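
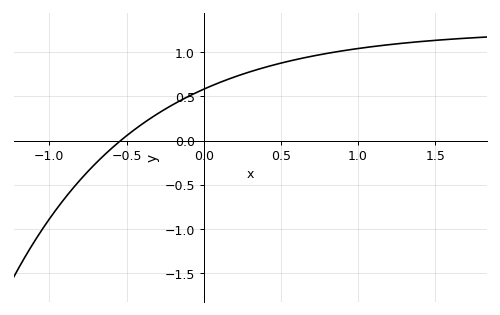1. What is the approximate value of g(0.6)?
0.9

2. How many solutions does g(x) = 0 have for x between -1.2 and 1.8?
1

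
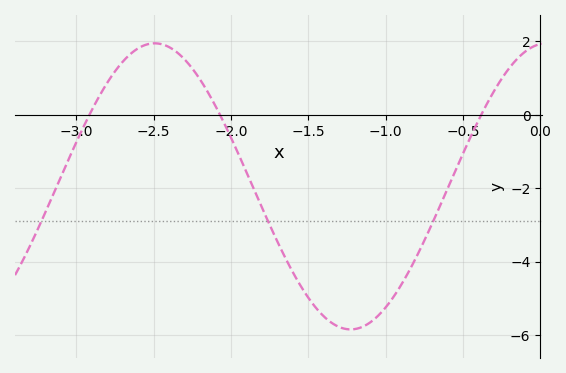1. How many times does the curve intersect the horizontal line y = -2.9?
3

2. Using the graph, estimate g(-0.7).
-3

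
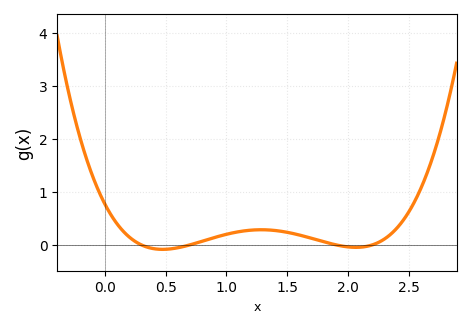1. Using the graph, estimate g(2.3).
0.113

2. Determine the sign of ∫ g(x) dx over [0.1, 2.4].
positive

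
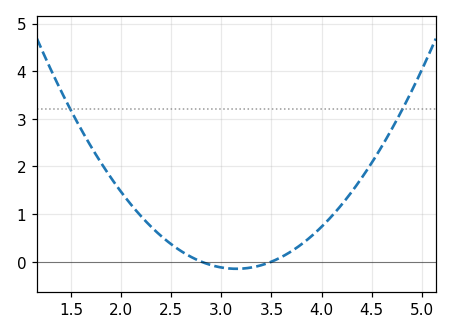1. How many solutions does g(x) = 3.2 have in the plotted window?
2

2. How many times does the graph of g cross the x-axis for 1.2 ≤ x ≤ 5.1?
2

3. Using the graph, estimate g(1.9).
1.76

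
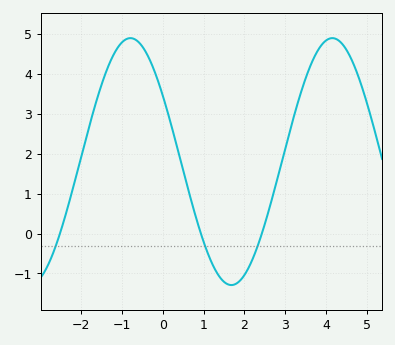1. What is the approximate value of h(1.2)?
-0.7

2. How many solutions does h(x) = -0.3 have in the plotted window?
3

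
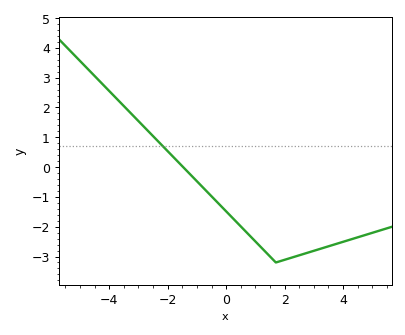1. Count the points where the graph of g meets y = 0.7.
1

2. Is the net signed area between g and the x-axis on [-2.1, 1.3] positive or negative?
negative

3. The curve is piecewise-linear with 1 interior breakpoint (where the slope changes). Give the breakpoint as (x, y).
(1.7, -3.2)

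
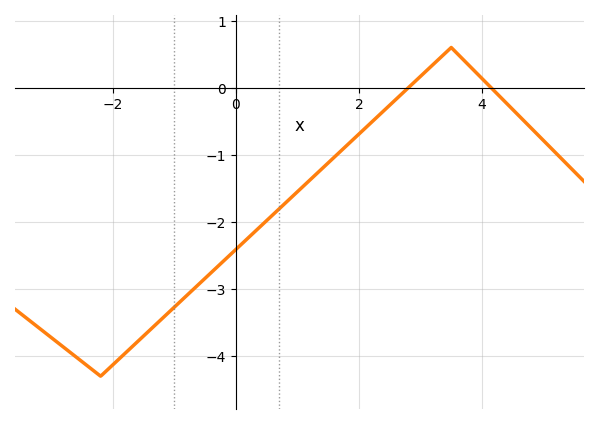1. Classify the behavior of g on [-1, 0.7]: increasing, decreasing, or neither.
increasing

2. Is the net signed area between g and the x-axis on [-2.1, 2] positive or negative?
negative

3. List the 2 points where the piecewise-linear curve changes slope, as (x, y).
(-2.2, -4.3); (3.5, 0.6)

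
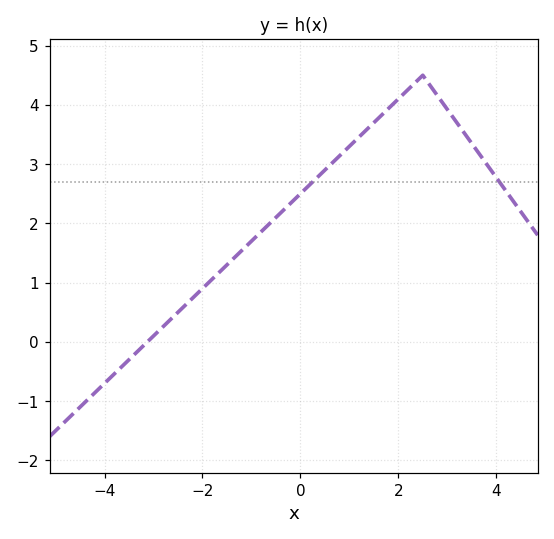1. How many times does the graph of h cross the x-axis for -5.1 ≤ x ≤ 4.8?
1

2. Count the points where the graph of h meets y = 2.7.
2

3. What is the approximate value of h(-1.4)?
1.38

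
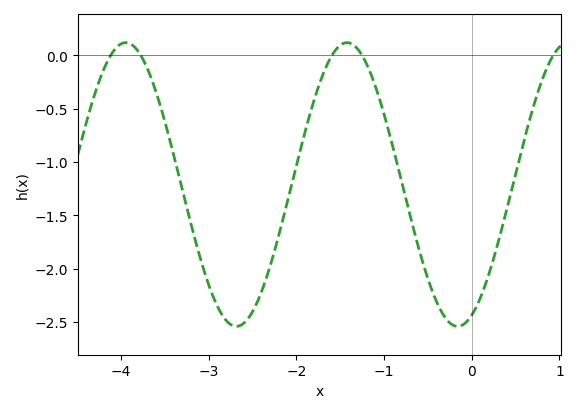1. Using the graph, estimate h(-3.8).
0.034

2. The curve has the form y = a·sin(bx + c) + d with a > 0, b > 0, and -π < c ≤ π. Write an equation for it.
y = 1.33sin(2.49x - 1.17) - 1.21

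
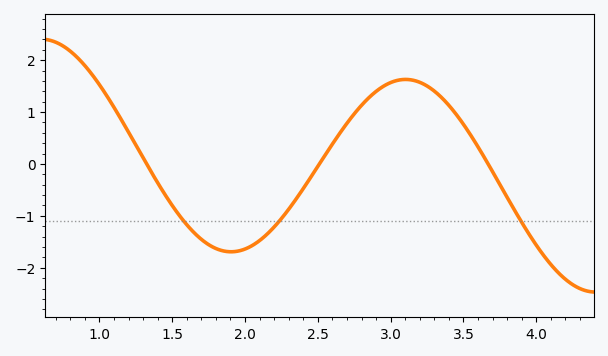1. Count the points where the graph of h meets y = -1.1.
3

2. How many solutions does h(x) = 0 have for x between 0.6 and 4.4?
3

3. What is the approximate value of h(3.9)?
-1.1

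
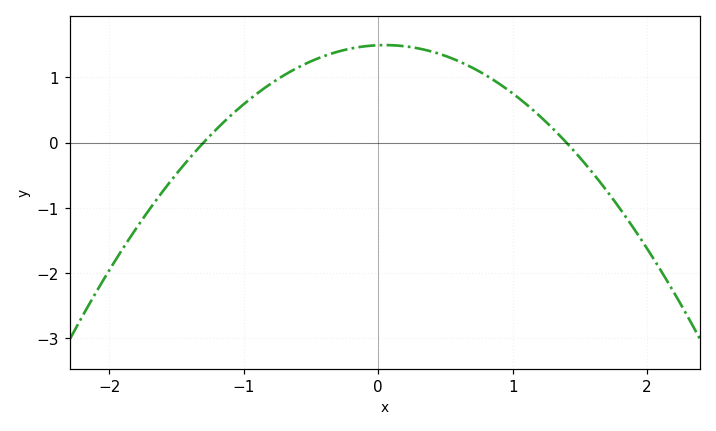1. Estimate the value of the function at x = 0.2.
1.5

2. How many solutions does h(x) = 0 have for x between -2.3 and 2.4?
2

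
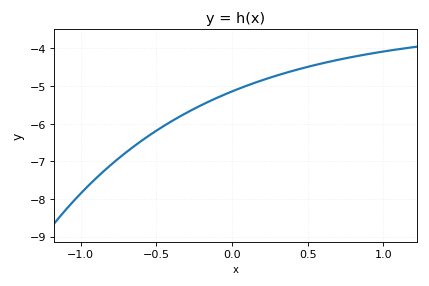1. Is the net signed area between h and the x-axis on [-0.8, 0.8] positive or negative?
negative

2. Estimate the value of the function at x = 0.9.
-4.15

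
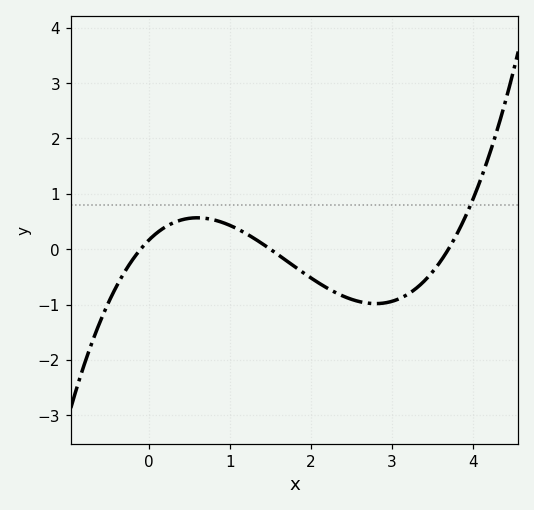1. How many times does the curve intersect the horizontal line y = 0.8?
1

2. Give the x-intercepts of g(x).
-0.1, 1.5, 3.7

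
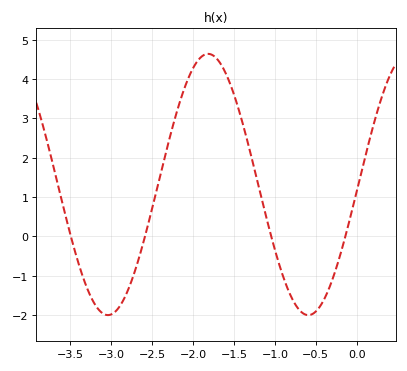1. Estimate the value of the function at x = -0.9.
-1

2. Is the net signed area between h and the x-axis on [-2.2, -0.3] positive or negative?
positive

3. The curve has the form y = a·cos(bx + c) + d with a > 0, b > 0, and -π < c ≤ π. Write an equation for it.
y = 3.32cos(2.6x - 1.6) + 1.32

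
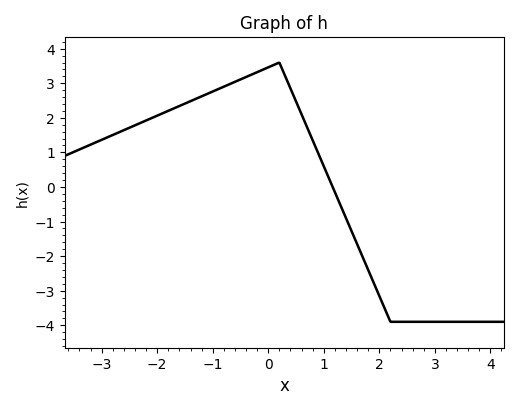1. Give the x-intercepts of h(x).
1.2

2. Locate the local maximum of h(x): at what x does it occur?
0.2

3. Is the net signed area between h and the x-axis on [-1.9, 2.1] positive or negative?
positive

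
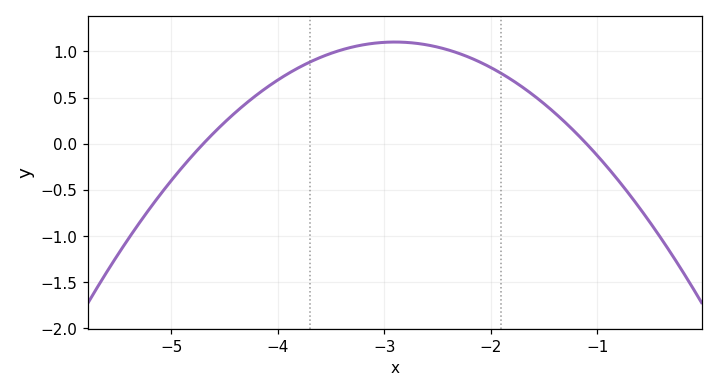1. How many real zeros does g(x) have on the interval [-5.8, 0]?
2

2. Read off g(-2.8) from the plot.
1.1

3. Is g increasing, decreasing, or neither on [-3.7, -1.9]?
neither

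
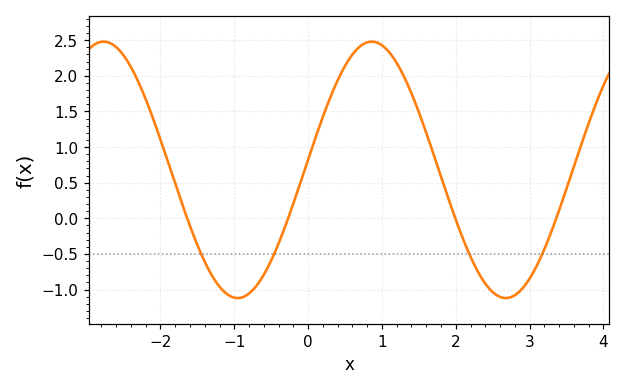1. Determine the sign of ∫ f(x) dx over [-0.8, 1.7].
positive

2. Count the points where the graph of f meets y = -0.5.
4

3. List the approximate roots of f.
-1.6, -0.3, 2, 3.4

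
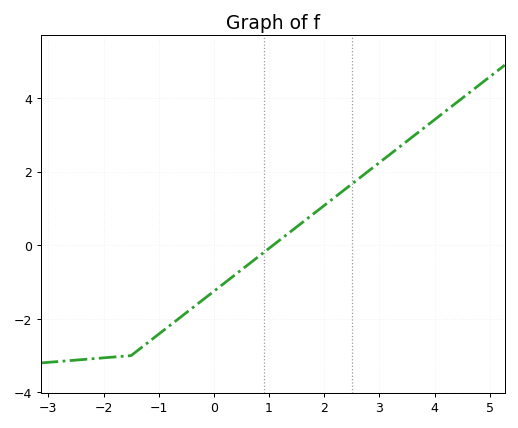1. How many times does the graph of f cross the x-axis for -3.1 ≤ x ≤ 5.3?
1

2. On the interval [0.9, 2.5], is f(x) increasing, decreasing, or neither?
increasing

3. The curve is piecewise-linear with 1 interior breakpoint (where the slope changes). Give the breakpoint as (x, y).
(-1.5, -3)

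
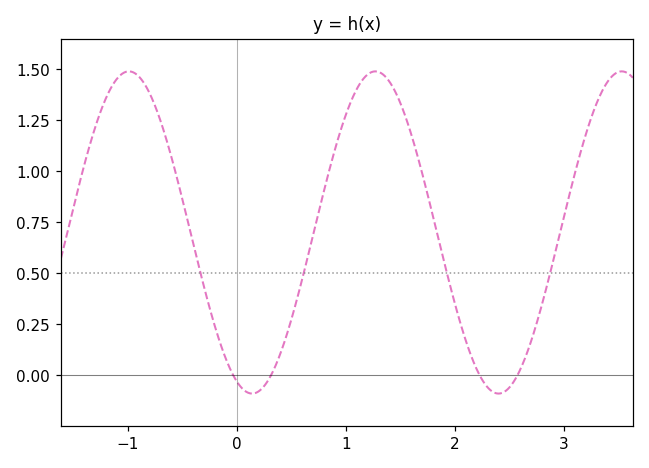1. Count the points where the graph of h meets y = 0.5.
4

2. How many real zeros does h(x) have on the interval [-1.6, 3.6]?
4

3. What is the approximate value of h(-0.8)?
1.38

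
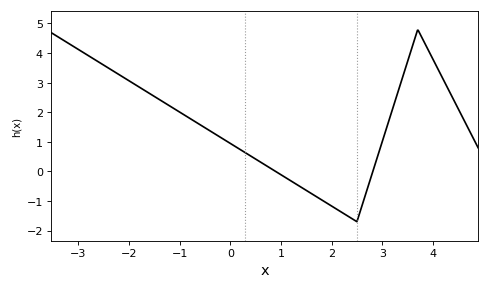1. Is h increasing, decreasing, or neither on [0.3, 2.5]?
decreasing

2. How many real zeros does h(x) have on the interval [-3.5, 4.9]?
2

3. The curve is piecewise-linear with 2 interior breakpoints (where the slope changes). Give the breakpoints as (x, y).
(2.5, -1.7); (3.7, 4.8)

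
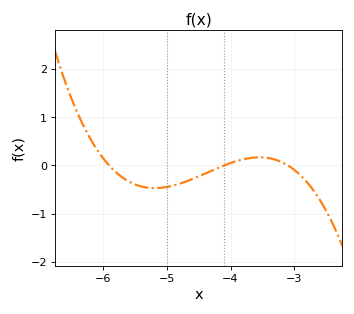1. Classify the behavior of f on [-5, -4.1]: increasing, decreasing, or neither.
increasing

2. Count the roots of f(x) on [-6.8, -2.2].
3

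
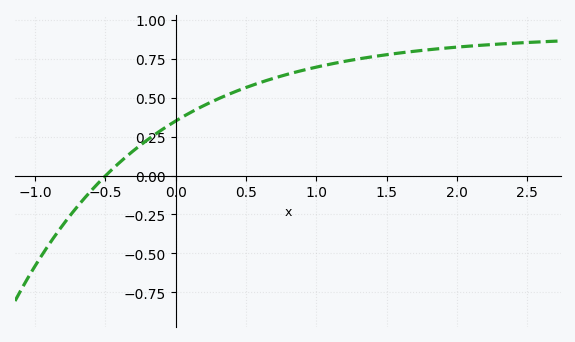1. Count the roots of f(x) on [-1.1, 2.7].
1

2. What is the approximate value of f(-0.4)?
0.08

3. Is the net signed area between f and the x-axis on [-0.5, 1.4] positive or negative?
positive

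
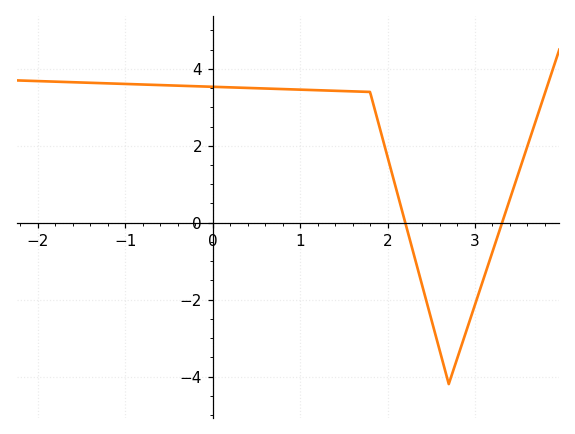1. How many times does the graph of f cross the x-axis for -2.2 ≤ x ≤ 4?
2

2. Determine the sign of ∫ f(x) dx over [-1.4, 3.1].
positive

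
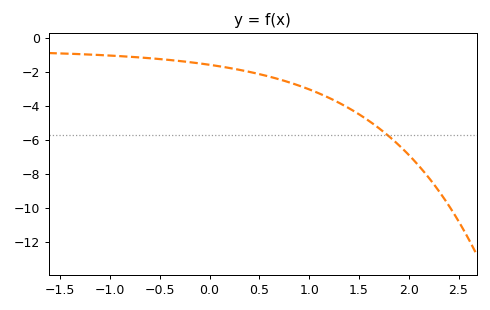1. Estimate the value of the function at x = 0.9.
-2.82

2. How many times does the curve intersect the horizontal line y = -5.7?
1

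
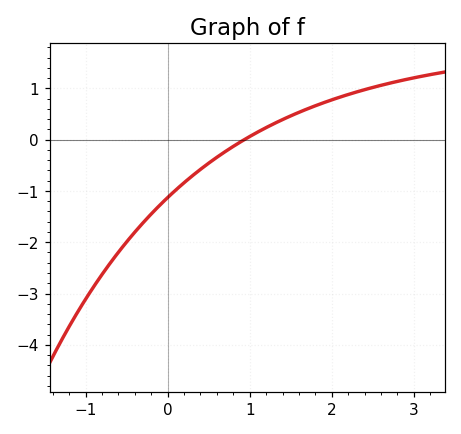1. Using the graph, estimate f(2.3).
0.928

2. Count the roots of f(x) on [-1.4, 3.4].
1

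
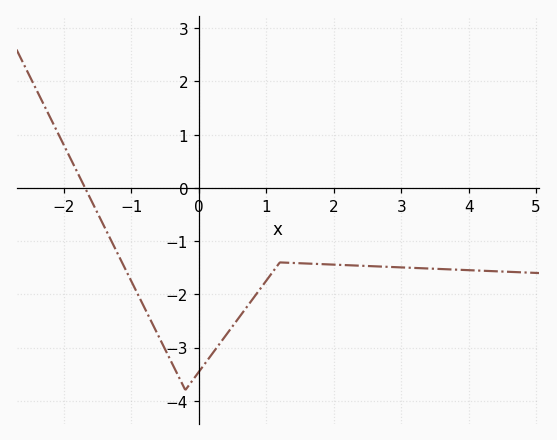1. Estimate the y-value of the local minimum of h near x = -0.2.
-3.8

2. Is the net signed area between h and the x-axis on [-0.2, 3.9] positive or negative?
negative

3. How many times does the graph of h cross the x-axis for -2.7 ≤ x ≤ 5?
1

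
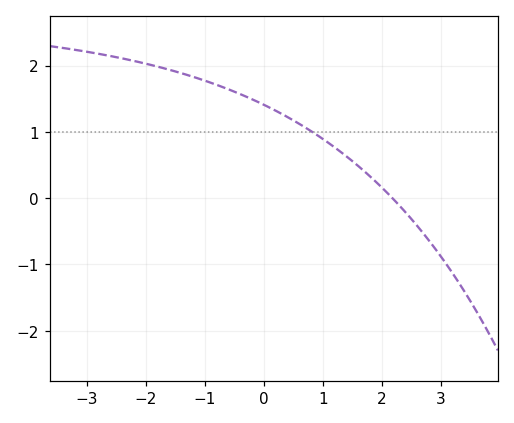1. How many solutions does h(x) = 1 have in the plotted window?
1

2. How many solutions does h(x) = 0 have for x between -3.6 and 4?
1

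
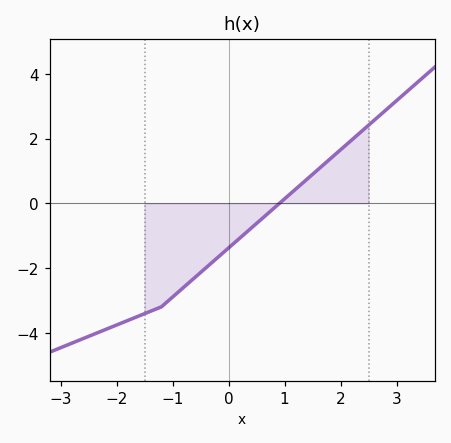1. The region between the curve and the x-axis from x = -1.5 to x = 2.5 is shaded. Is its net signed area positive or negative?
negative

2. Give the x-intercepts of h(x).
0.91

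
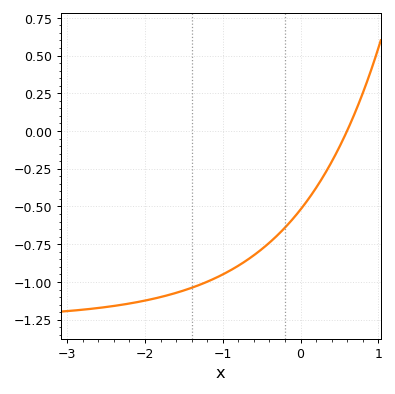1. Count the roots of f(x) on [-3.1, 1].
1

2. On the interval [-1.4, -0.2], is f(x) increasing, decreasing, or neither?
increasing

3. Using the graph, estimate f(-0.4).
-0.75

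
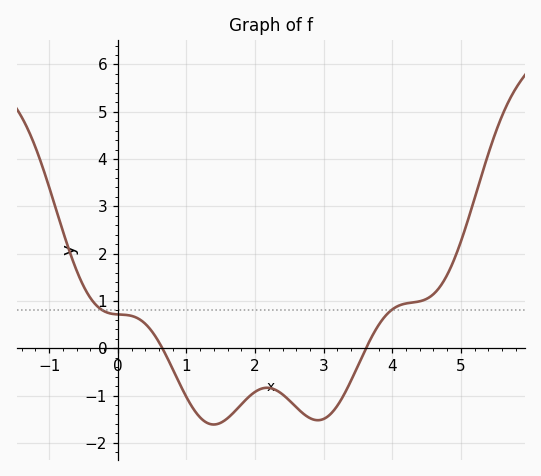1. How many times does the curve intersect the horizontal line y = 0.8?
2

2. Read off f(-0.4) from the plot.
1.06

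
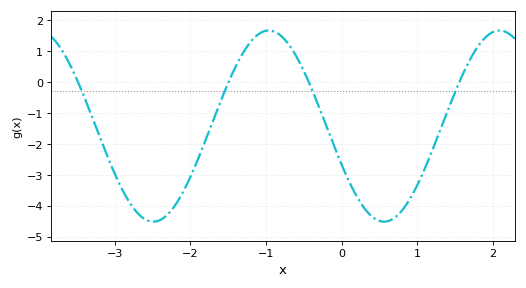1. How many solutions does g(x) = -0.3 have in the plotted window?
4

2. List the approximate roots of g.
-3.49, -1.5, -0.435, 1.55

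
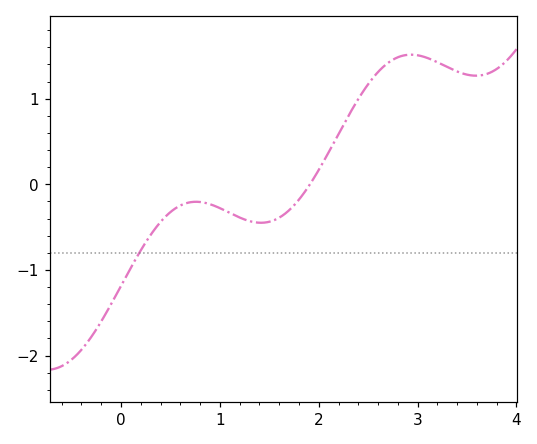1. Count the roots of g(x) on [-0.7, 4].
1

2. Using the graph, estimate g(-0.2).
-1.6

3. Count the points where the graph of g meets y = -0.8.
1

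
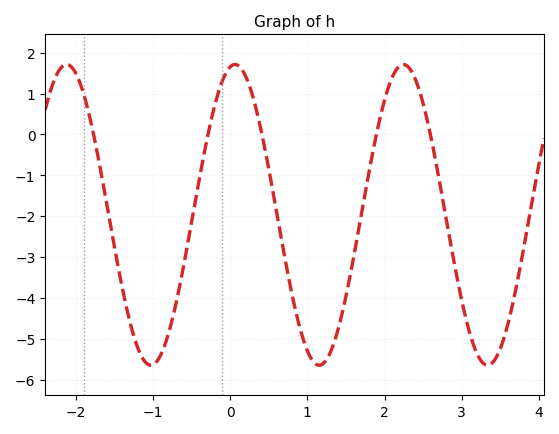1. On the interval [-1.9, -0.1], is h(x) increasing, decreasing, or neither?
neither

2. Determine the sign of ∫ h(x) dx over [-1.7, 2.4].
negative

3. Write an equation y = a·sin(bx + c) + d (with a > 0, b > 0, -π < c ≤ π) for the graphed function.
y = 3.68sin(2.9x + 1.4) - 1.97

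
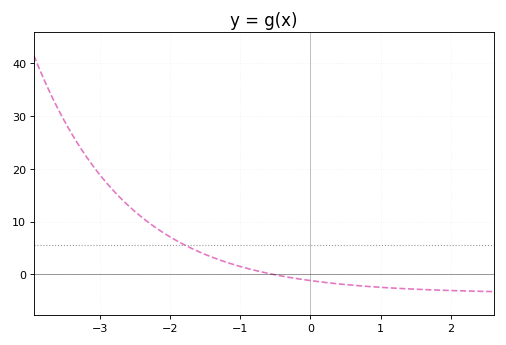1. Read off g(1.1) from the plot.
-3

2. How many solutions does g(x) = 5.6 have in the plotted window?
1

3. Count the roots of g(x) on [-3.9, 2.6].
1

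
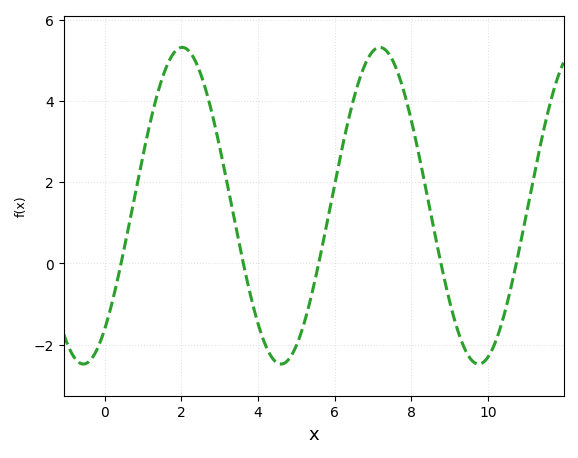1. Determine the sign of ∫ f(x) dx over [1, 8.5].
positive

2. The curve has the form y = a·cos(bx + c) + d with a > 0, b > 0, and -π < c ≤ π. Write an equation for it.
y = 3.9cos(1.22x - 2.47) + 1.42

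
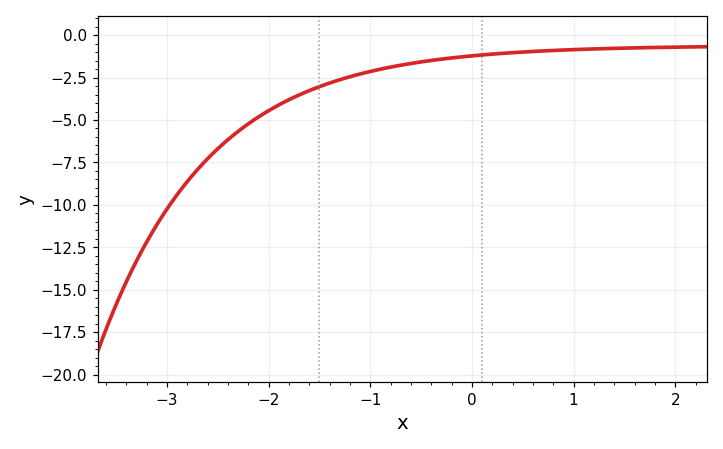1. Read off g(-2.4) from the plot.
-6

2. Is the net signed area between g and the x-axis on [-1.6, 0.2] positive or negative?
negative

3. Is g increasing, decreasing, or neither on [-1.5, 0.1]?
increasing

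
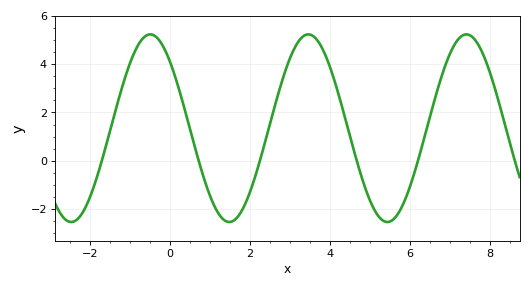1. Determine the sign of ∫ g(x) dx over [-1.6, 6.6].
positive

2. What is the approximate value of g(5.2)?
-2.2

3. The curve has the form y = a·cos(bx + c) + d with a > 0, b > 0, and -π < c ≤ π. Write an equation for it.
y = 3.88cos(1.6x + 0.78) + 1.35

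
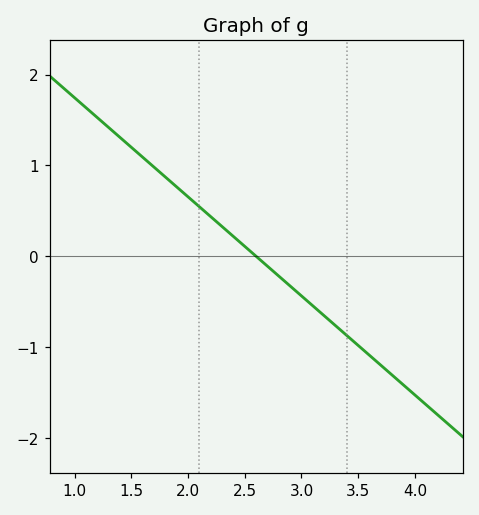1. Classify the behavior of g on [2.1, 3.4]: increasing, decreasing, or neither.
decreasing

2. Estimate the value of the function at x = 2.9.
-0.327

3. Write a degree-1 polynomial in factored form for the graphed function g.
y = -1.09(x - 2.6)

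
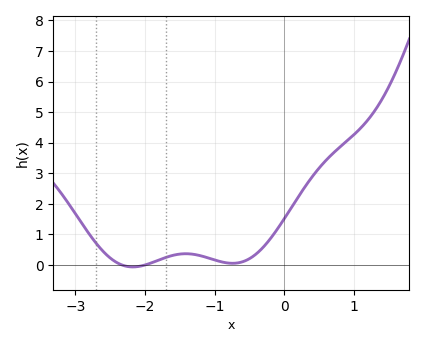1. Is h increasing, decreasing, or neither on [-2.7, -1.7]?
neither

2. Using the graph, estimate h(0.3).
2.6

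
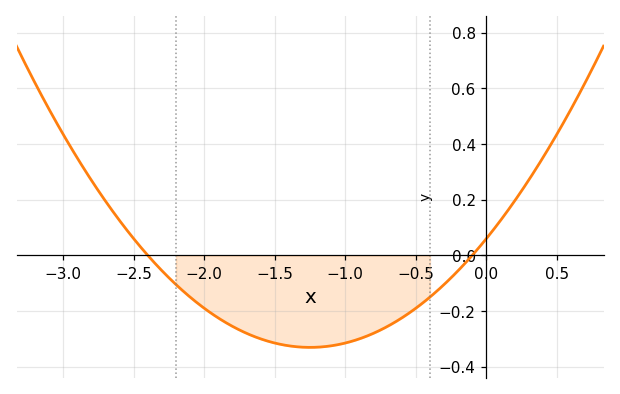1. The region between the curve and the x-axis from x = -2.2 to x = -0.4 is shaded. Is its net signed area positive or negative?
negative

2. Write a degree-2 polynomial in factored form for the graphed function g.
y = 0.25(x + 2.4)(x + 0.1)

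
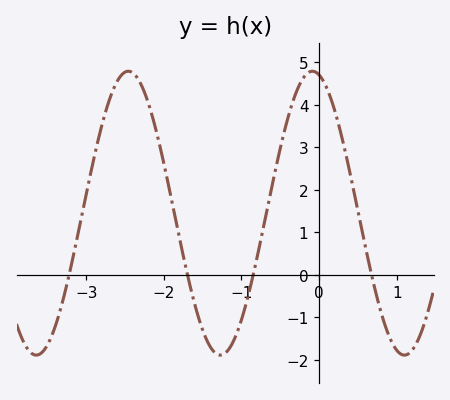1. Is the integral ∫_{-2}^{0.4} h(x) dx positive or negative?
positive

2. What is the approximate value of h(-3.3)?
-0.603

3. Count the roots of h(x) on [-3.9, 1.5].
4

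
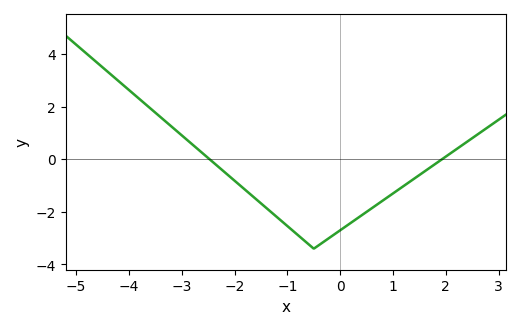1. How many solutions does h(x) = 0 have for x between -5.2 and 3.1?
2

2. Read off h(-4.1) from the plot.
2.8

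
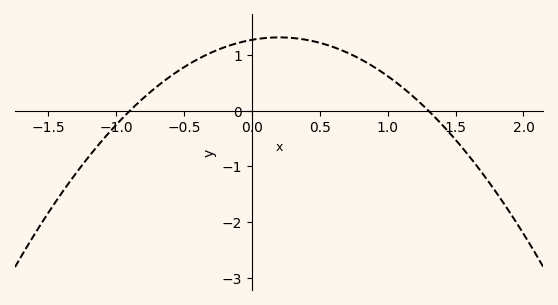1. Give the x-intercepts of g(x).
-0.9, 1.3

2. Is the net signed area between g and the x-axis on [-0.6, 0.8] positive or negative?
positive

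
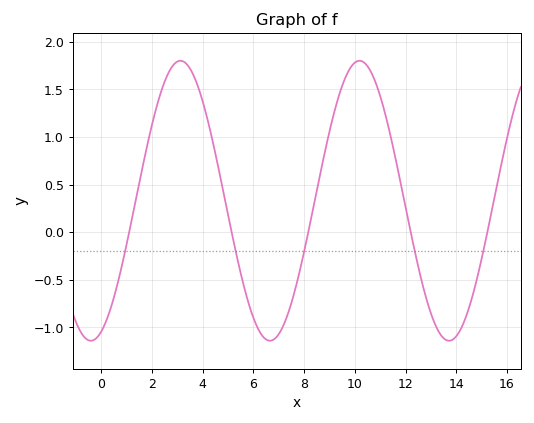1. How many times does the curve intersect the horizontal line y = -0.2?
5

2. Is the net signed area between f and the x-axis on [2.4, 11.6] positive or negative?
positive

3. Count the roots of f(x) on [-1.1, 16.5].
5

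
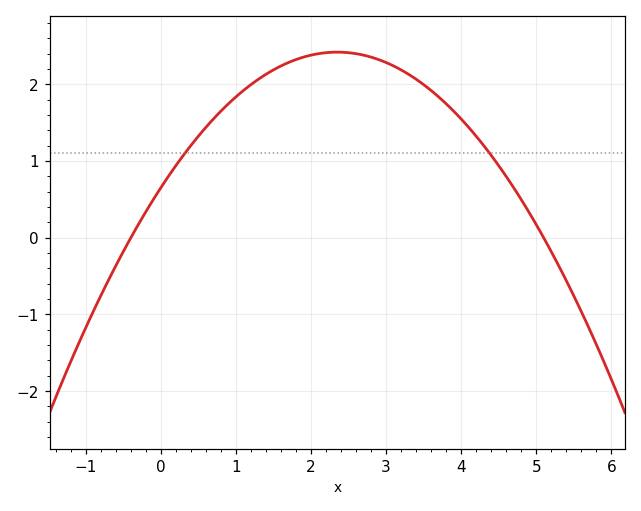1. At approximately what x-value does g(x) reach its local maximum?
2.4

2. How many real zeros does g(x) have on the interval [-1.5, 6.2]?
2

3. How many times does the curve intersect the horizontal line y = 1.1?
2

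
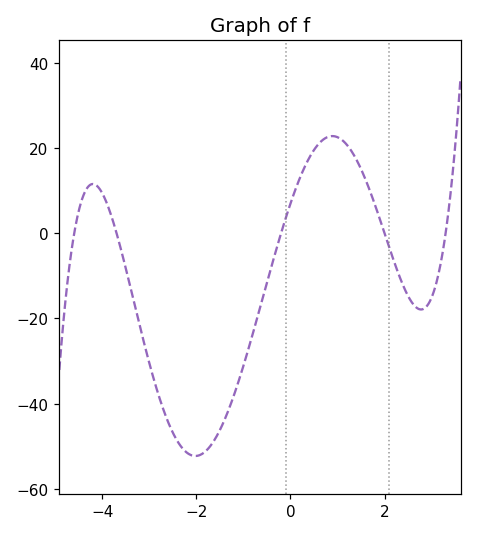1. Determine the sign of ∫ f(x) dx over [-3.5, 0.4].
negative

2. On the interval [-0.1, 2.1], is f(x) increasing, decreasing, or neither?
neither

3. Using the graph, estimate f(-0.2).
0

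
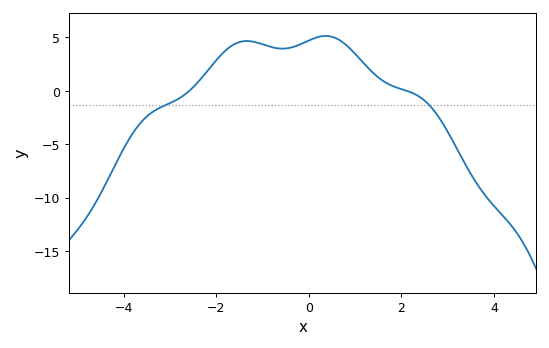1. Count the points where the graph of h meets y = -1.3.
2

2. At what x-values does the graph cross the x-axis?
-2.58, 2.11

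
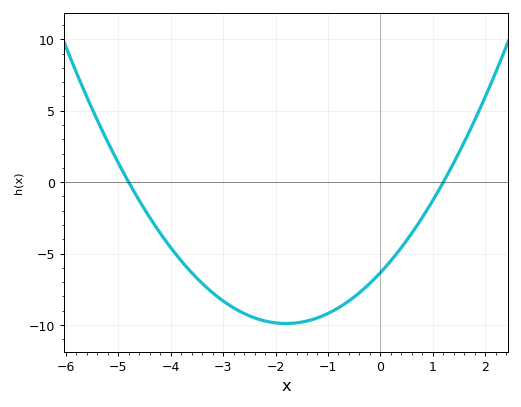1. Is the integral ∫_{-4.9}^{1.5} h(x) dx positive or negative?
negative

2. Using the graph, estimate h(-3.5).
-6.5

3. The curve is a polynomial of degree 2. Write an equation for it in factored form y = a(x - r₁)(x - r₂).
y = 1.1(x + 4.8)(x - 1.2)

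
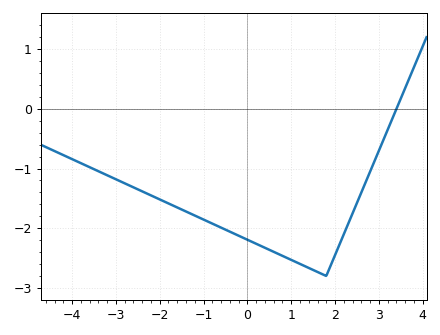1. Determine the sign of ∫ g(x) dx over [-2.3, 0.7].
negative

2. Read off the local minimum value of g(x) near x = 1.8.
-2.8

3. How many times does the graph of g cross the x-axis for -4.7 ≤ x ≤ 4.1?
1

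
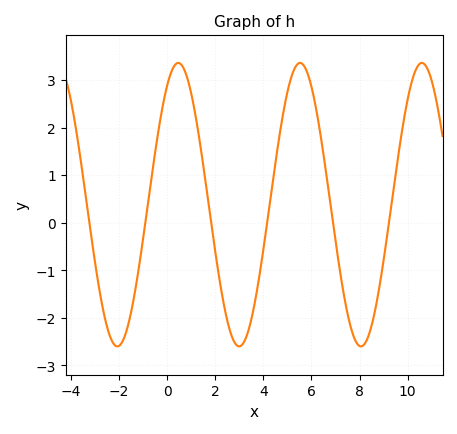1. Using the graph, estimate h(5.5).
3.4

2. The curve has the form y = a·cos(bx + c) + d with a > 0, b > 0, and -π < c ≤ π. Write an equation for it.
y = 2.98cos(1.2x - 0.57) + 0.38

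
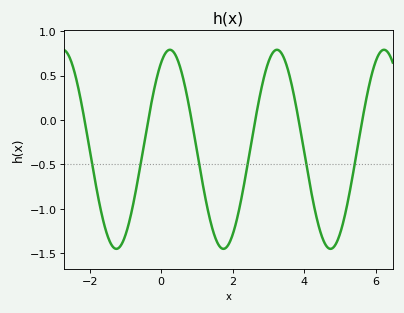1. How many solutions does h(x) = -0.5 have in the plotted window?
6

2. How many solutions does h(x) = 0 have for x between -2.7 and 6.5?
6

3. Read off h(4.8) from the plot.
-1.44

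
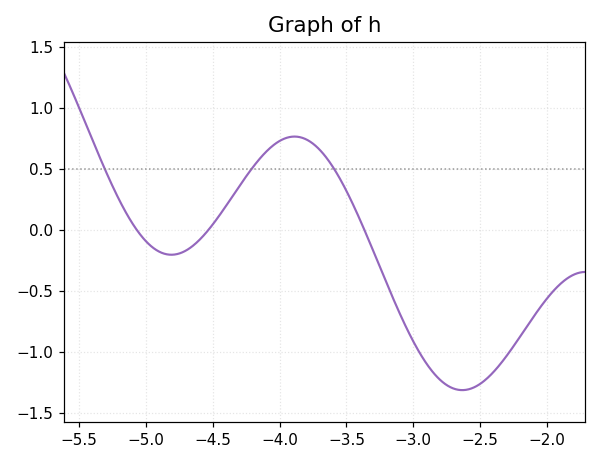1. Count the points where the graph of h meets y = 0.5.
3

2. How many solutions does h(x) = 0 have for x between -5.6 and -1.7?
3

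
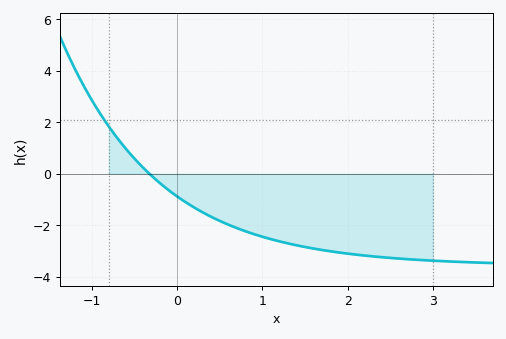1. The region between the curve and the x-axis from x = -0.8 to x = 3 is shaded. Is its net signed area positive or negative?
negative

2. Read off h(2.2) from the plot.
-3.17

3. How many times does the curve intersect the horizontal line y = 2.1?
1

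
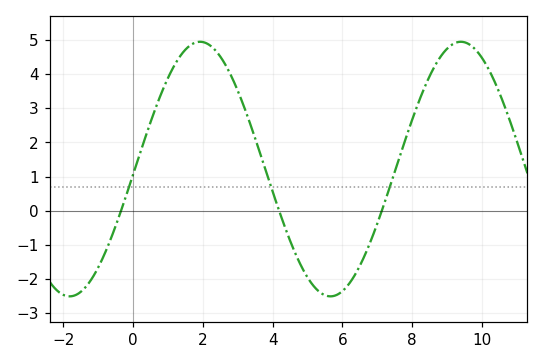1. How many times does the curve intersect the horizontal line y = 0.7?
3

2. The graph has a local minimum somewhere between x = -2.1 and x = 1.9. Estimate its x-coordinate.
-1.8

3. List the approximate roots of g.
-0.4, 4.2, 7.2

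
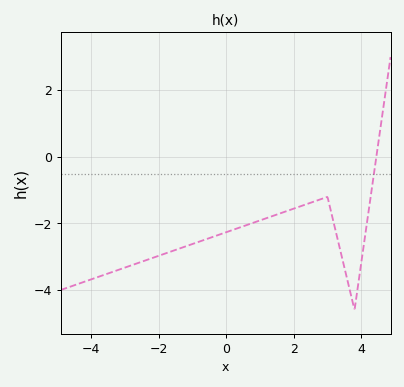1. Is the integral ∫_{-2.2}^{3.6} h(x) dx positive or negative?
negative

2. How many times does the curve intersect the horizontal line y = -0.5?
1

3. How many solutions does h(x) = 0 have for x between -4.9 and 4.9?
1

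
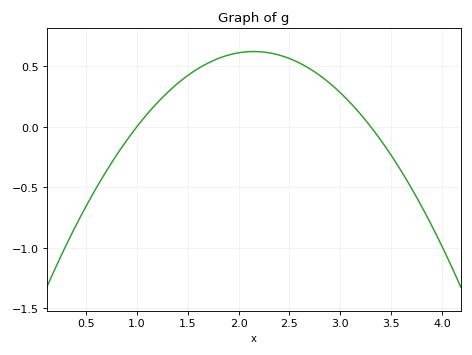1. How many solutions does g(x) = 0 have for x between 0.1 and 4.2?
2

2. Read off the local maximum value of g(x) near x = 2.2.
0.6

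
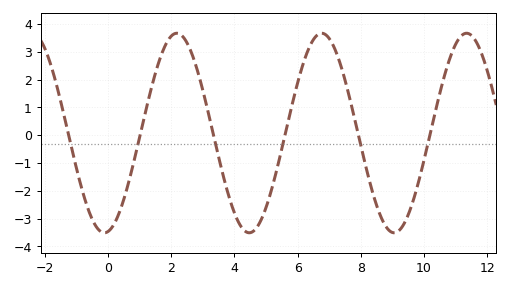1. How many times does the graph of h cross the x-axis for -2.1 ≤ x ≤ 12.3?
6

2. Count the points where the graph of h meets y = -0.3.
6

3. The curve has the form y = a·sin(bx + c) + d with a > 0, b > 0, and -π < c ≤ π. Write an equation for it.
y = 3.59sin(1.4x - 1.4) + 0.08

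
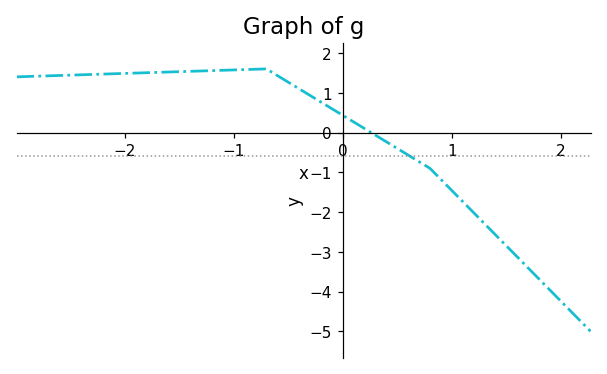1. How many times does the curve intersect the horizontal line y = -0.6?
1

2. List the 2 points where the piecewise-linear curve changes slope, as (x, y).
(-0.7, 1.6); (0.8, -0.9)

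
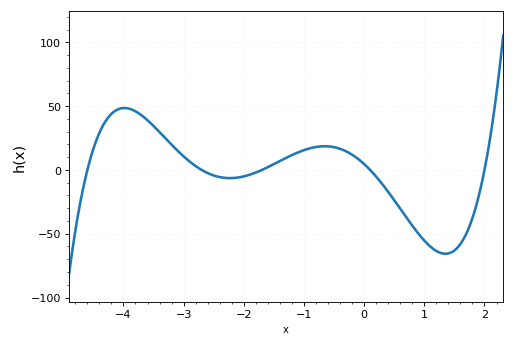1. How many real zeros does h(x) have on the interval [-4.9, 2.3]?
5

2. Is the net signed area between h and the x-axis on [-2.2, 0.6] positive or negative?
positive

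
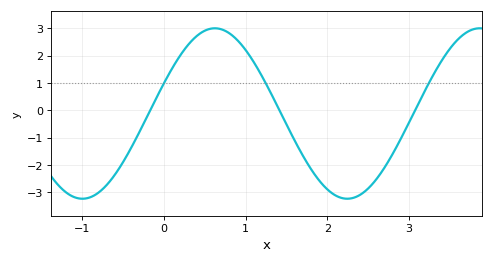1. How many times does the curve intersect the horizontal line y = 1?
3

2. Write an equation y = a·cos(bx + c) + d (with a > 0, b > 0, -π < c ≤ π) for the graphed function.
y = 3.12cos(1.9x - 1.2) - 0.12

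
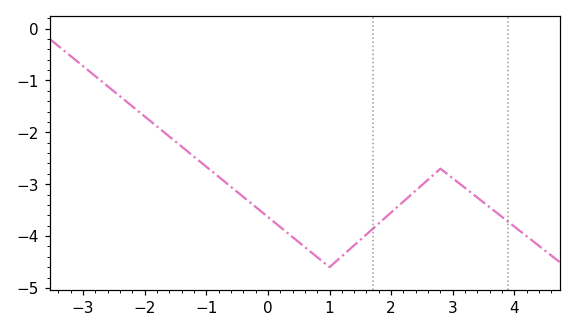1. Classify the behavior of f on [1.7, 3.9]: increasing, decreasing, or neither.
neither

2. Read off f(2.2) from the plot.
-3.3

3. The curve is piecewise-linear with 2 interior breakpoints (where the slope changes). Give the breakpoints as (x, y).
(1, -4.6); (2.8, -2.7)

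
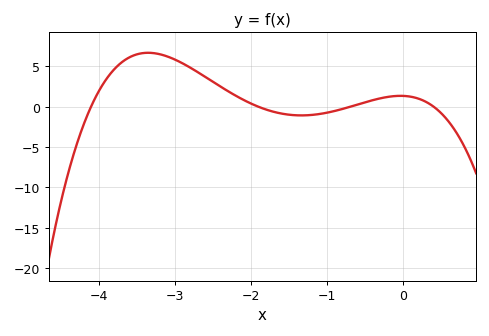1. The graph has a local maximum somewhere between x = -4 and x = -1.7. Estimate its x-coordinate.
-3.35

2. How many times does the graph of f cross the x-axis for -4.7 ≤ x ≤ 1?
4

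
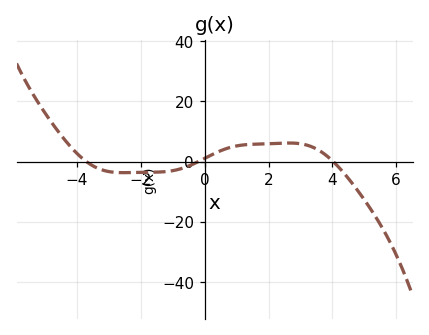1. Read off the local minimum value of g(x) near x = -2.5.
-3.62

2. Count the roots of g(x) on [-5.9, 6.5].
3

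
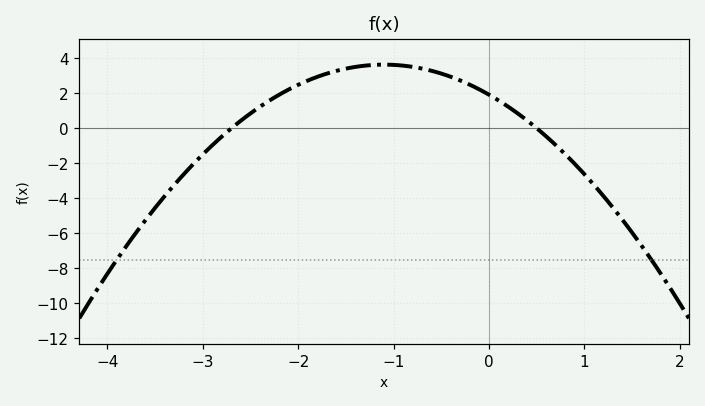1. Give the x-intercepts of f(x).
-2.7, 0.5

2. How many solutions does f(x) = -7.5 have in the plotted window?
2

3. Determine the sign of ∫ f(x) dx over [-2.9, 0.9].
positive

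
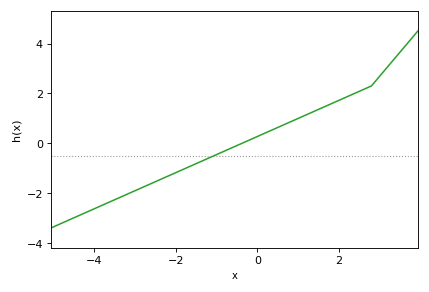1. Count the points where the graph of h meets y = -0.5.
1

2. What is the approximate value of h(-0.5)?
-0.091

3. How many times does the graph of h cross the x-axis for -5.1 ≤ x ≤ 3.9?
1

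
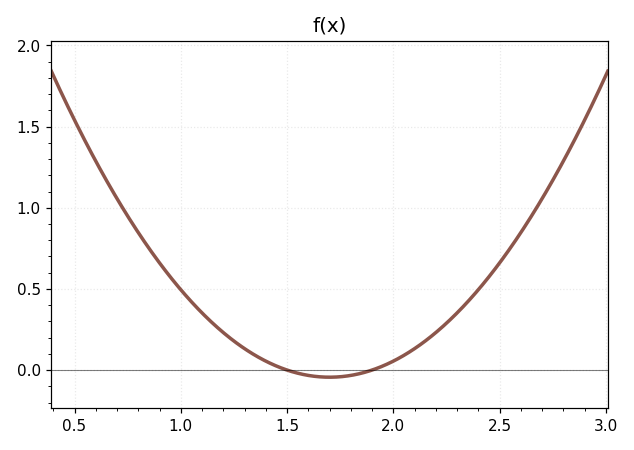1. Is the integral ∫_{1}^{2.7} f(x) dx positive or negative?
positive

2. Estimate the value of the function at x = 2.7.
1.05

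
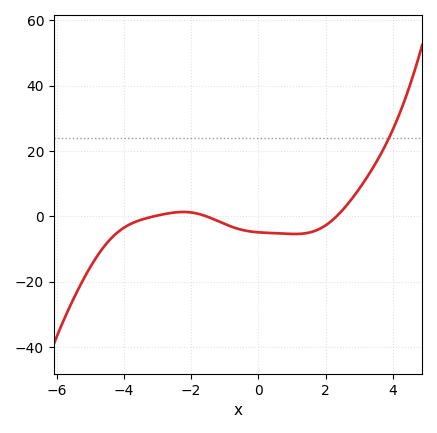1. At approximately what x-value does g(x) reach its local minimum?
1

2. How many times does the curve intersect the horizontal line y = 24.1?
1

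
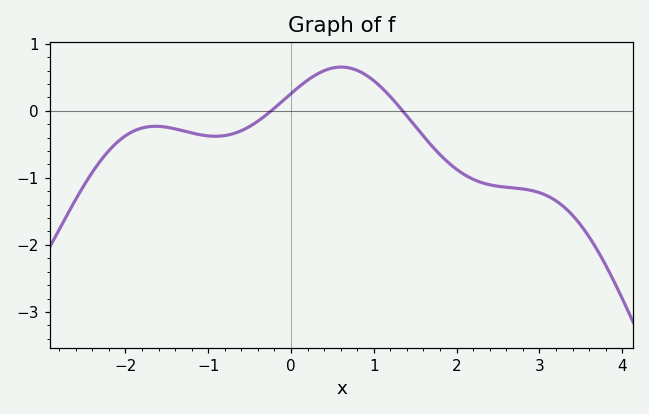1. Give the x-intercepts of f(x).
-0.2, 1.3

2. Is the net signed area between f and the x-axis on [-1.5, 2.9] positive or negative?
negative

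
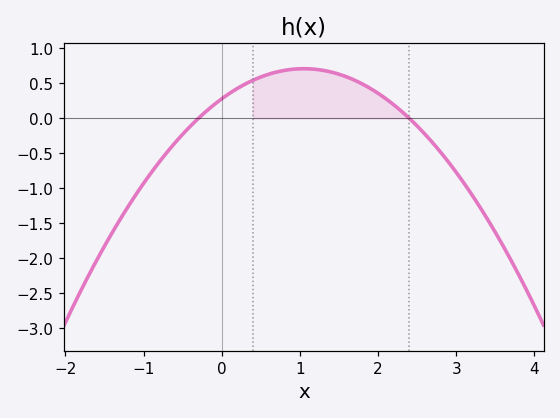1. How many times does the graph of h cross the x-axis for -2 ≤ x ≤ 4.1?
2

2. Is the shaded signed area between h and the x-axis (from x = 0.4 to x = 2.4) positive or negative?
positive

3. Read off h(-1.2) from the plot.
-1.26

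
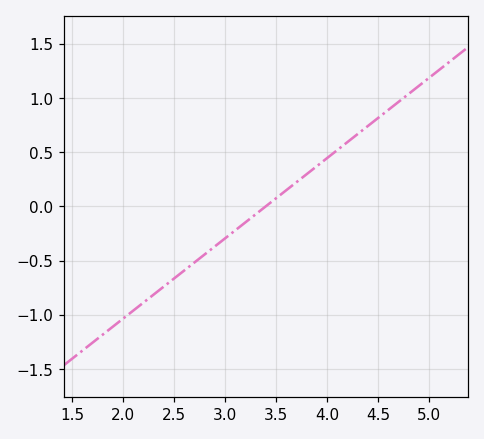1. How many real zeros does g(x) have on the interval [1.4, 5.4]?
1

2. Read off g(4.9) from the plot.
1.1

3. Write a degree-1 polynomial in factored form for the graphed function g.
y = 0.74(x - 3.4)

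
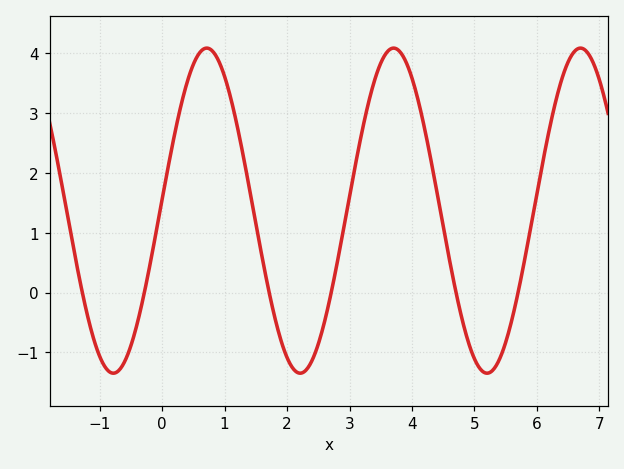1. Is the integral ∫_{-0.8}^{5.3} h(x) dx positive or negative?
positive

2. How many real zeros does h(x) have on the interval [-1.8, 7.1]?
6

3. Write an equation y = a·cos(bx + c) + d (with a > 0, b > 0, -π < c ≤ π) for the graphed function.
y = 2.72cos(2.1x - 1.5) + 1.37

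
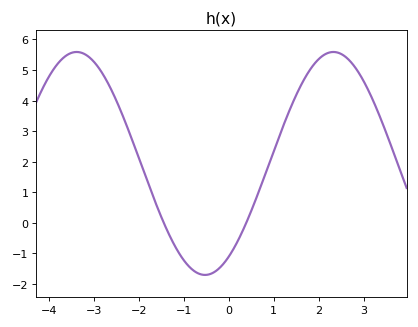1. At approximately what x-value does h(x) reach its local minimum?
-0.6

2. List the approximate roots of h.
-1.4, 0.4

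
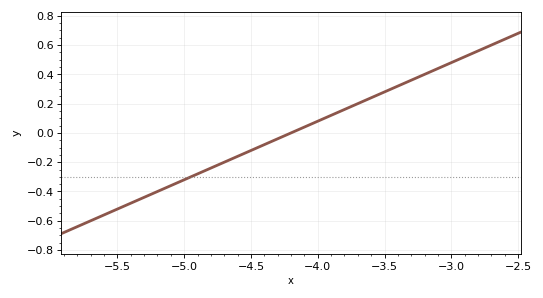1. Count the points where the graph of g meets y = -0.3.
1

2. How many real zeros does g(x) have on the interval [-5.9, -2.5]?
1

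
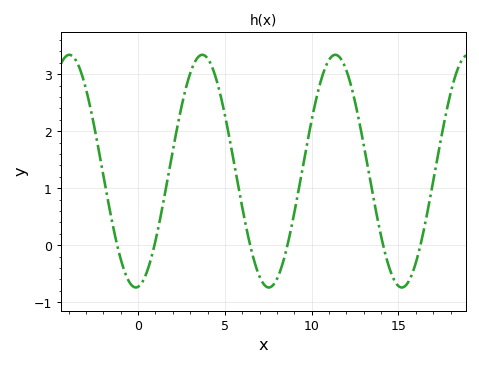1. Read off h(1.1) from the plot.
0.217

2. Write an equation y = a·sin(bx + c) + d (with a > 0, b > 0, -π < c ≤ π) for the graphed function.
y = 2.04sin(0.82x - 1.46) + 1.3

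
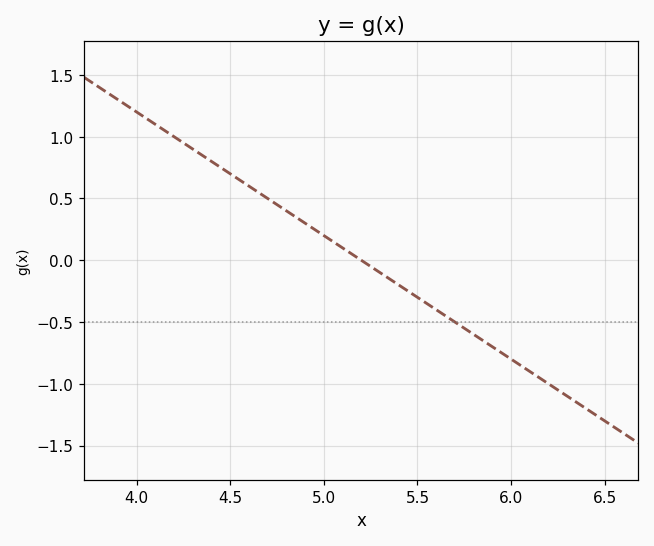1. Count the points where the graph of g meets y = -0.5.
1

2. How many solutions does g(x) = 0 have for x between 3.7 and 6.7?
1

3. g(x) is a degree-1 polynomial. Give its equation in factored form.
y = -1(x - 5.2)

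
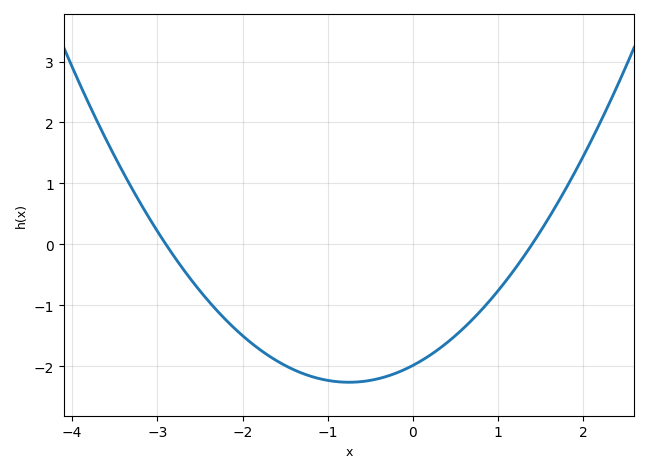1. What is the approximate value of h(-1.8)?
-1.7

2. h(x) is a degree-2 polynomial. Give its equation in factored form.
y = 0.49(x + 2.9)(x - 1.4)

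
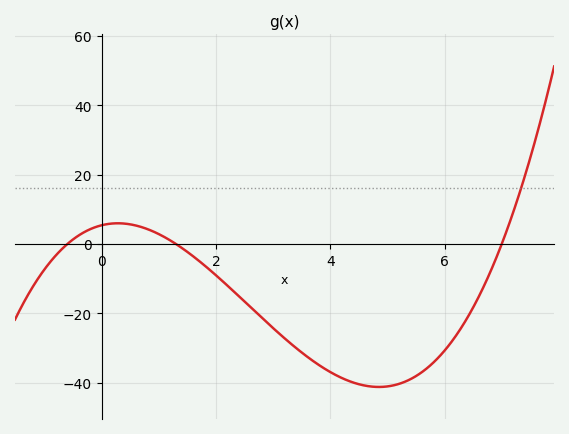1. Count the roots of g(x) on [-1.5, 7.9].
3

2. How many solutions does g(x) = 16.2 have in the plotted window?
1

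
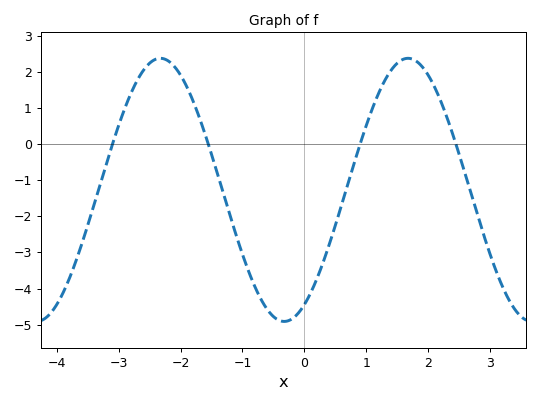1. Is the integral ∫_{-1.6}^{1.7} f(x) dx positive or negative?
negative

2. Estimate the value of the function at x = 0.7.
-1.13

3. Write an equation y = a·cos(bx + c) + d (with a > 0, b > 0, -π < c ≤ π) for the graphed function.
y = 3.64cos(1.57x - 2.63) - 1.27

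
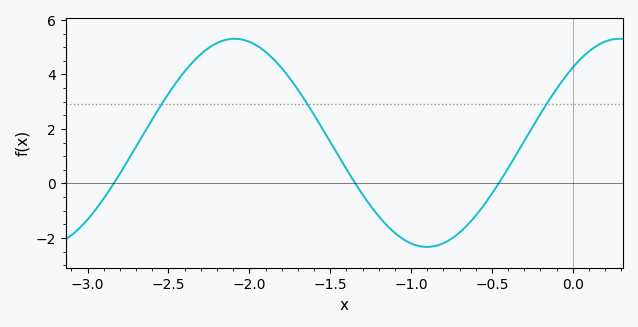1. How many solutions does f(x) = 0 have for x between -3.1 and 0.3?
3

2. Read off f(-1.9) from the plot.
4.8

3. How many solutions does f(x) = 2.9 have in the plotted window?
3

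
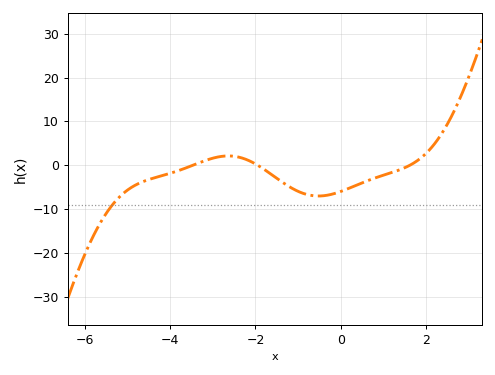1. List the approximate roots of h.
-3.46, -1.95, 1.62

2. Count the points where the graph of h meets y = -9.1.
1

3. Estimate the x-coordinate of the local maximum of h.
-2.64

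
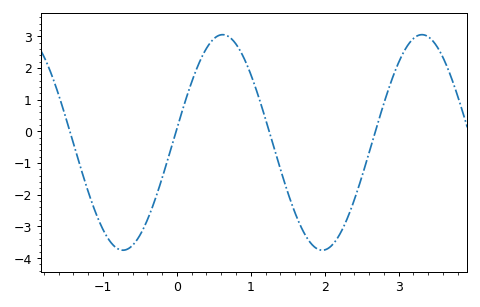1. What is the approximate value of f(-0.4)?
-2.8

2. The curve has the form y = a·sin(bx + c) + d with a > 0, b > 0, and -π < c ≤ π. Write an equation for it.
y = 3.4sin(2.3x + 0.13) - 0.35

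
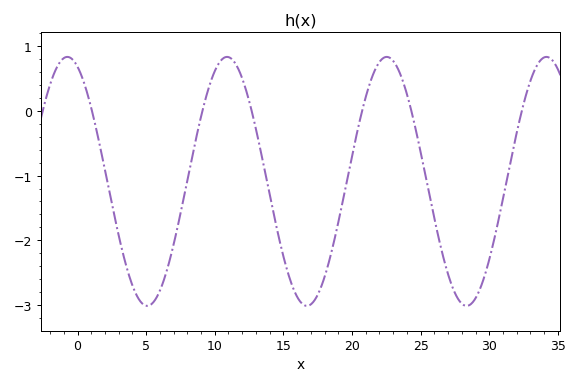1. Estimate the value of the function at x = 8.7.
-0.368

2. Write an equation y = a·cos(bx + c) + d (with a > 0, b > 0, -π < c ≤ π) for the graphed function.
y = 1.92cos(0.54x + 0.4) - 1.09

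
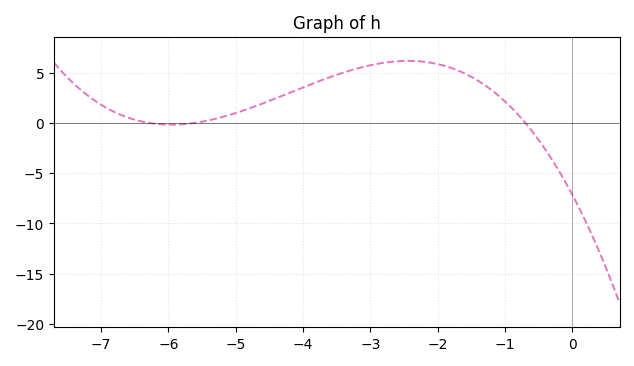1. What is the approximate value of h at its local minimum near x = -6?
-0.187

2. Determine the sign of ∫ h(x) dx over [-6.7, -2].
positive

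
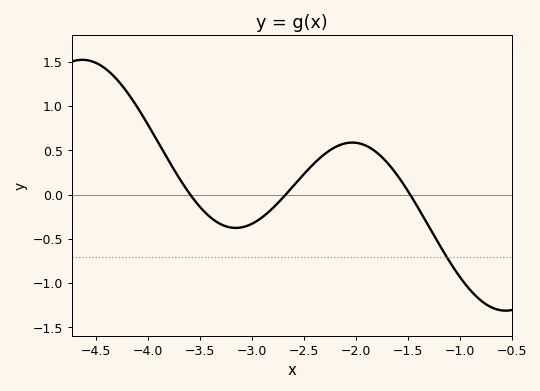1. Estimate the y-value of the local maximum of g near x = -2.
0.589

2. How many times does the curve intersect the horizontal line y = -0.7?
1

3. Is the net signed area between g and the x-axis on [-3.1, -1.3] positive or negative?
positive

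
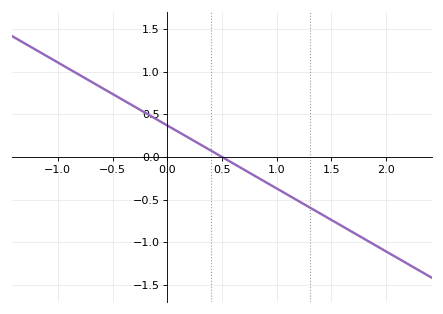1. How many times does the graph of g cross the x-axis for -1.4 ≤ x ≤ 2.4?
1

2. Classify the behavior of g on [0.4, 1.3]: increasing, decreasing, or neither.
decreasing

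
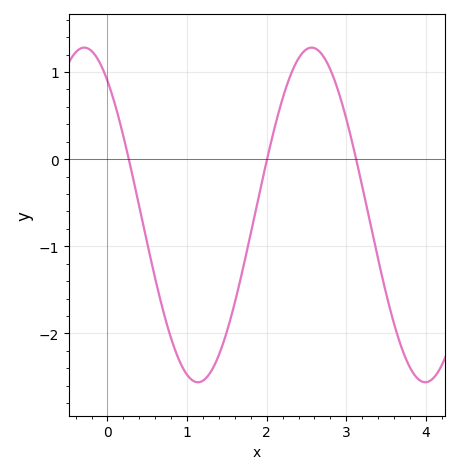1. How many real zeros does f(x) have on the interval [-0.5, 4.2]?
3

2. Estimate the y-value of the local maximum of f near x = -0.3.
1.28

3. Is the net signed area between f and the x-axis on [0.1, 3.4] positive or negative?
negative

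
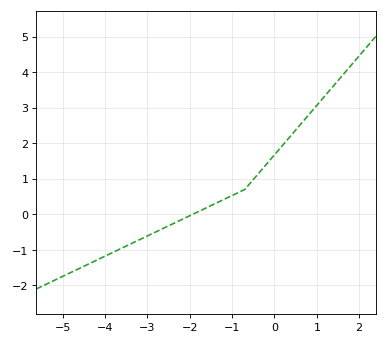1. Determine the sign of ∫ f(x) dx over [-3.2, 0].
positive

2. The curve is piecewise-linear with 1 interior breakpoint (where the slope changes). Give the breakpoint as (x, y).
(-0.7, 0.7)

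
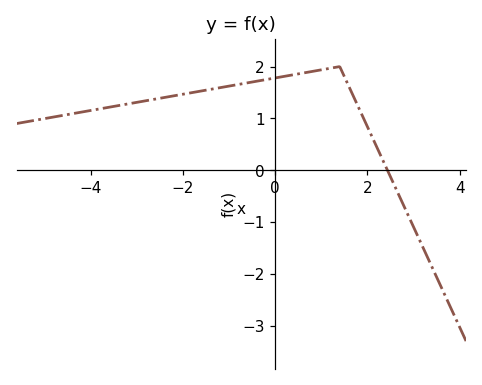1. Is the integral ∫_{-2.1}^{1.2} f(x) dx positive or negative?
positive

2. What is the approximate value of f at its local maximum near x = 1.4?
2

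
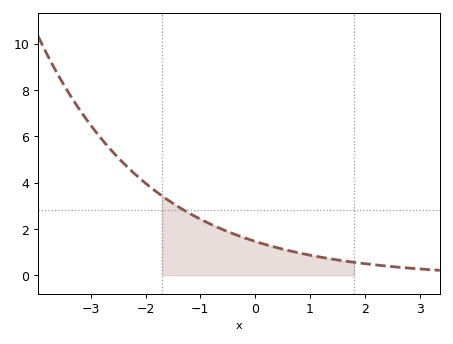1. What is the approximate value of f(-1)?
2.4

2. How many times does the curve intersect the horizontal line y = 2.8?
1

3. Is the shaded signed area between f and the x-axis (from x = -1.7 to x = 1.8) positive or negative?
positive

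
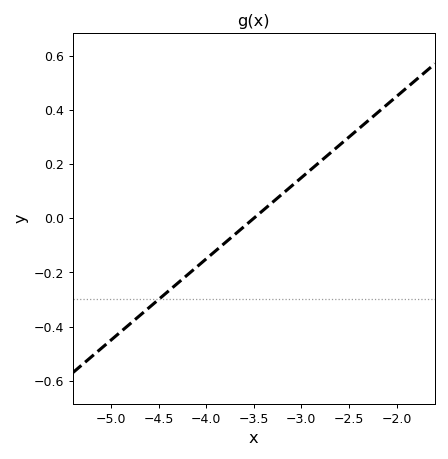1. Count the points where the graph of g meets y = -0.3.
1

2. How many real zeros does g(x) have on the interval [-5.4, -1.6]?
1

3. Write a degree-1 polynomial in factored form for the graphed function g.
y = 0.3(x + 3.5)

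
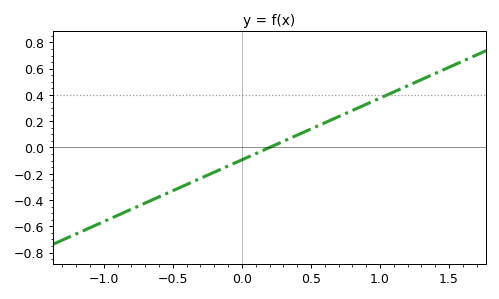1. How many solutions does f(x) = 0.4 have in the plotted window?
1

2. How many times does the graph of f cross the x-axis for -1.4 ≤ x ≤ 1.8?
1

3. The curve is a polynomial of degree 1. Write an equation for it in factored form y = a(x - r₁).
y = 0.47(x - 0.2)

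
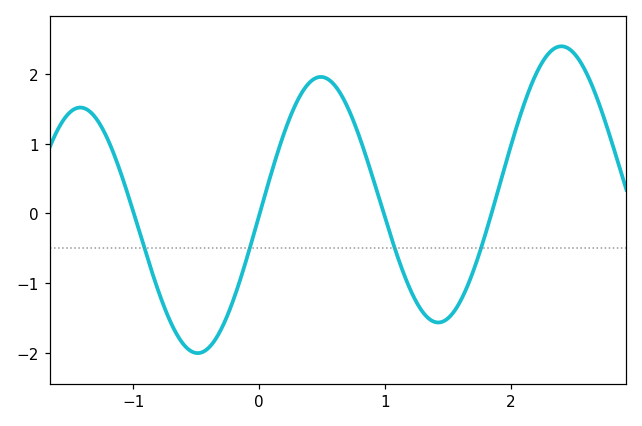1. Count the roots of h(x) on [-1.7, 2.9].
4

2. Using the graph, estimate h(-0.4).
-1.9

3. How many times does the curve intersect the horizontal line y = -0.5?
4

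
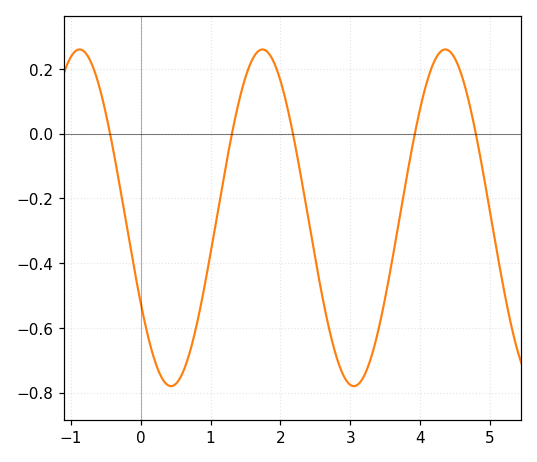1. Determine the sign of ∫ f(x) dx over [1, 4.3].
negative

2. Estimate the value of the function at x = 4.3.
0.255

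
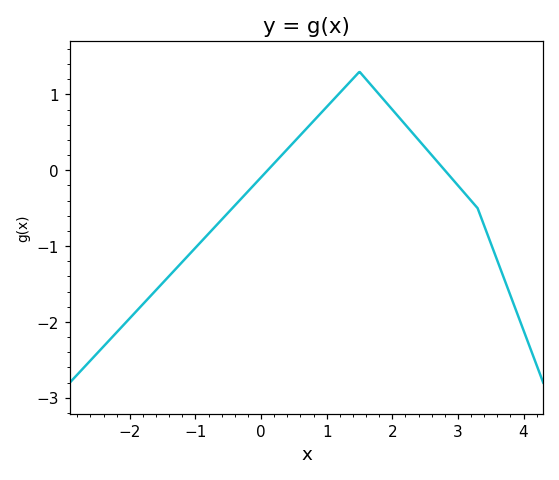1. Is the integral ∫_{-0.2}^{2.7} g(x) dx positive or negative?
positive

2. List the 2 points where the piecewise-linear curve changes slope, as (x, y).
(1.5, 1.3); (3.3, -0.5)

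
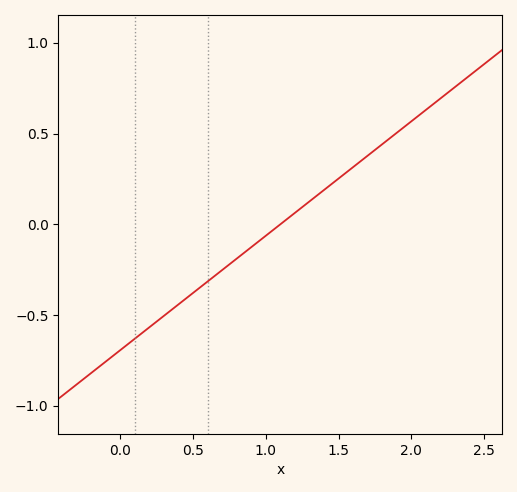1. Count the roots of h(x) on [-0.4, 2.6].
1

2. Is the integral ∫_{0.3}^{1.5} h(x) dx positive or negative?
negative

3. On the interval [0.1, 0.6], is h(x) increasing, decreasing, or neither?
increasing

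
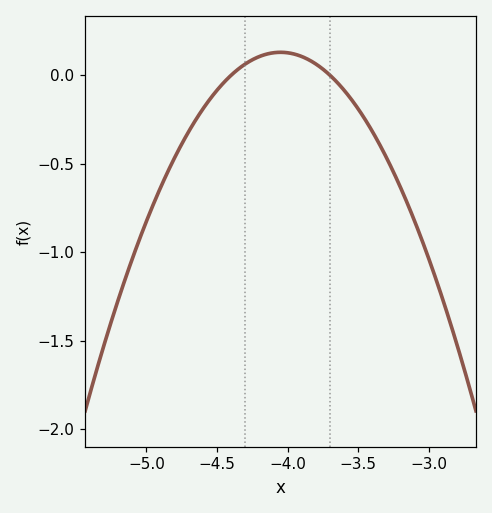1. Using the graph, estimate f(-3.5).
-0.191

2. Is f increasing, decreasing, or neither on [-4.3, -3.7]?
neither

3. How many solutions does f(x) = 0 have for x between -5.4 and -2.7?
2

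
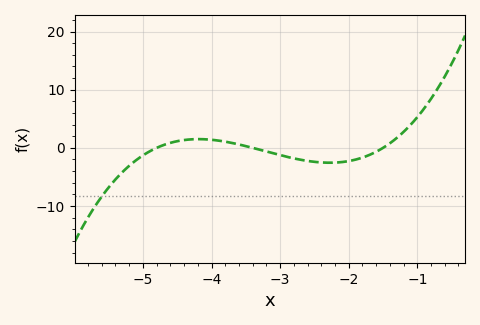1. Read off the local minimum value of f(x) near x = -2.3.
-2.5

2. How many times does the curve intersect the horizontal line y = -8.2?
1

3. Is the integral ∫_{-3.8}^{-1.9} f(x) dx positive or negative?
negative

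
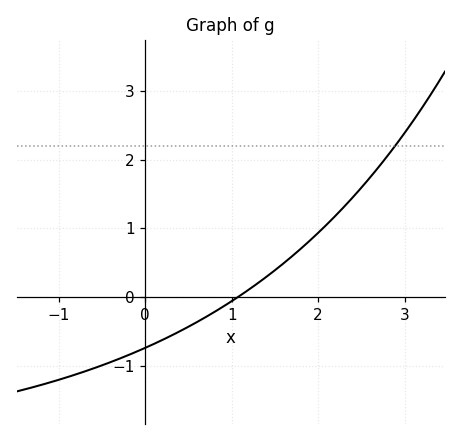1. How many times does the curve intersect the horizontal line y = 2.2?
1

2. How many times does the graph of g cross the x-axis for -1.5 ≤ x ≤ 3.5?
1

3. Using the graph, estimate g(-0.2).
-0.848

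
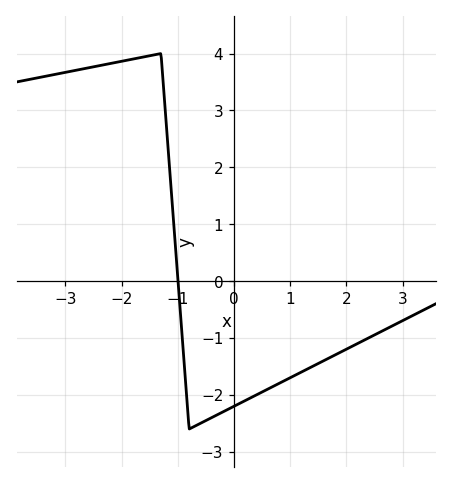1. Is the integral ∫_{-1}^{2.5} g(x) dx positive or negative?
negative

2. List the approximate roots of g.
-1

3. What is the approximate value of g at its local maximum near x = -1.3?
4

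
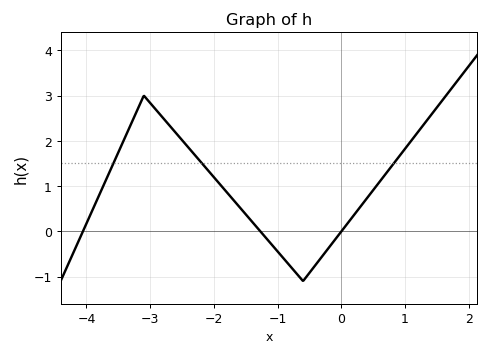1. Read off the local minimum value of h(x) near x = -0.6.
-1.1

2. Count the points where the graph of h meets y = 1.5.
3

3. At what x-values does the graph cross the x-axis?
-4.06, -1.27, 0.002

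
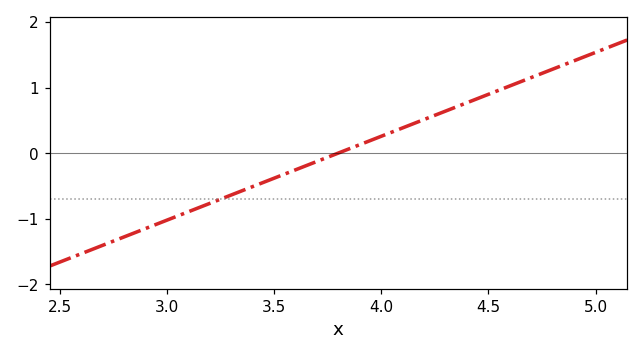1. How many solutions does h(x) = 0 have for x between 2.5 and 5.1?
1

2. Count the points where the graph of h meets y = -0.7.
1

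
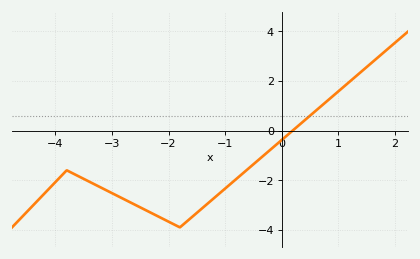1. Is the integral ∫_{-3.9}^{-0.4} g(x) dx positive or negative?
negative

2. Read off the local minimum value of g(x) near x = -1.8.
-3.8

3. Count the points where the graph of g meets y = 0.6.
1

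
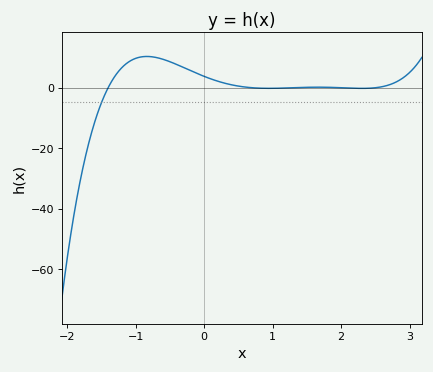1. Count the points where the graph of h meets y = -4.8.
1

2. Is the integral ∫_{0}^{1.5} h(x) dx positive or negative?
positive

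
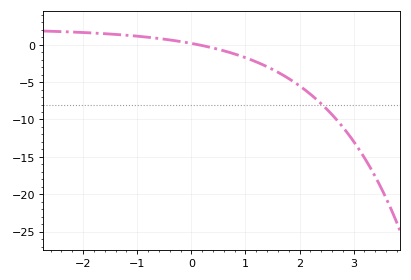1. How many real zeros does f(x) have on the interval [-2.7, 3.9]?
1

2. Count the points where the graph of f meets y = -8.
1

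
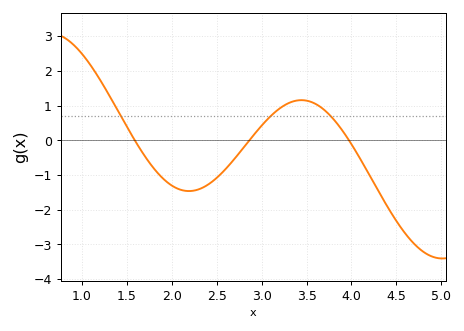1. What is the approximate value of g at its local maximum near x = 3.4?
1.16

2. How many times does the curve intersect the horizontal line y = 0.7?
3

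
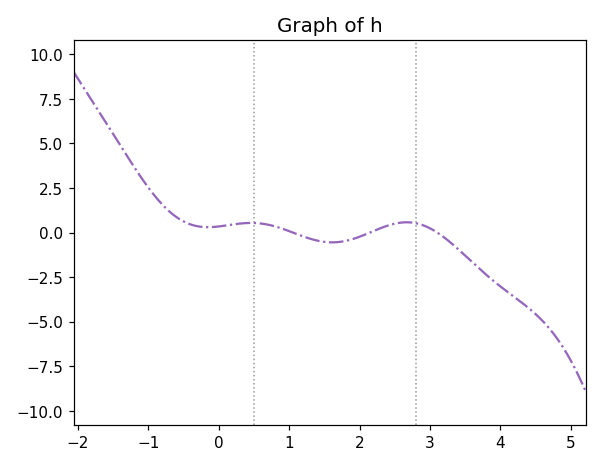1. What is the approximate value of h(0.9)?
0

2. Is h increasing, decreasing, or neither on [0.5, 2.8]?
neither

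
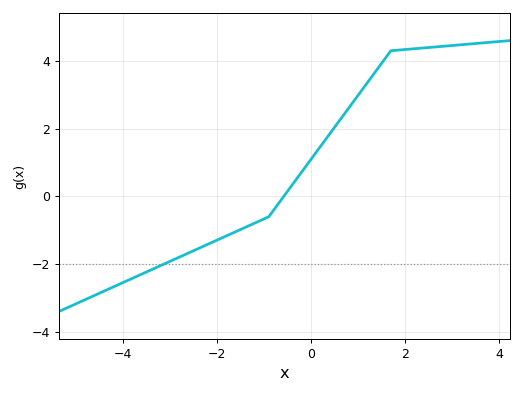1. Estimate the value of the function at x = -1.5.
-1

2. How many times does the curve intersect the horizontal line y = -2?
1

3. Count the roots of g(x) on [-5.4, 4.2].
1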